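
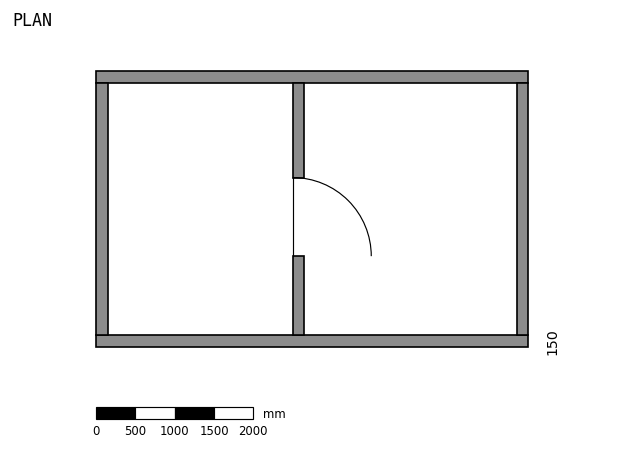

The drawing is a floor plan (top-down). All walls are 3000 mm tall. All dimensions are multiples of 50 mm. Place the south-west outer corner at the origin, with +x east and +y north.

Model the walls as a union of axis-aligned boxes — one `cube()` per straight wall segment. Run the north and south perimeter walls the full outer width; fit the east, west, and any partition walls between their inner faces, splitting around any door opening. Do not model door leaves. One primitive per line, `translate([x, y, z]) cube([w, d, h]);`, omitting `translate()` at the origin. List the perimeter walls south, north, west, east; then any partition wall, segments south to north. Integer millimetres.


cube([5500, 150, 3000]);
translate([0, 3350, 0]) cube([5500, 150, 3000]);
translate([0, 150, 0]) cube([150, 3200, 3000]);
translate([5350, 150, 0]) cube([150, 3200, 3000]);
translate([2500, 150, 0]) cube([150, 1000, 3000]);
translate([2500, 2150, 0]) cube([150, 1200, 3000]);


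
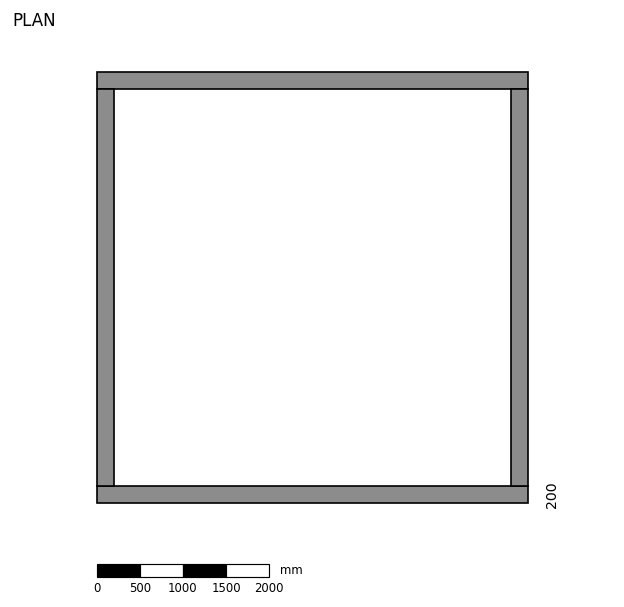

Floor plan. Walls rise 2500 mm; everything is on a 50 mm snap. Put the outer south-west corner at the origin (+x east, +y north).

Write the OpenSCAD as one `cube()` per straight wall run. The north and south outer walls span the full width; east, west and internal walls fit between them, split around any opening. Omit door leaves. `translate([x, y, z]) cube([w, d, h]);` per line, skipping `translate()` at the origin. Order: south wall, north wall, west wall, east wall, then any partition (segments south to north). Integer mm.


cube([5000, 200, 2500]);
translate([0, 4800, 0]) cube([5000, 200, 2500]);
translate([0, 200, 0]) cube([200, 4600, 2500]);
translate([4800, 200, 0]) cube([200, 4600, 2500]);


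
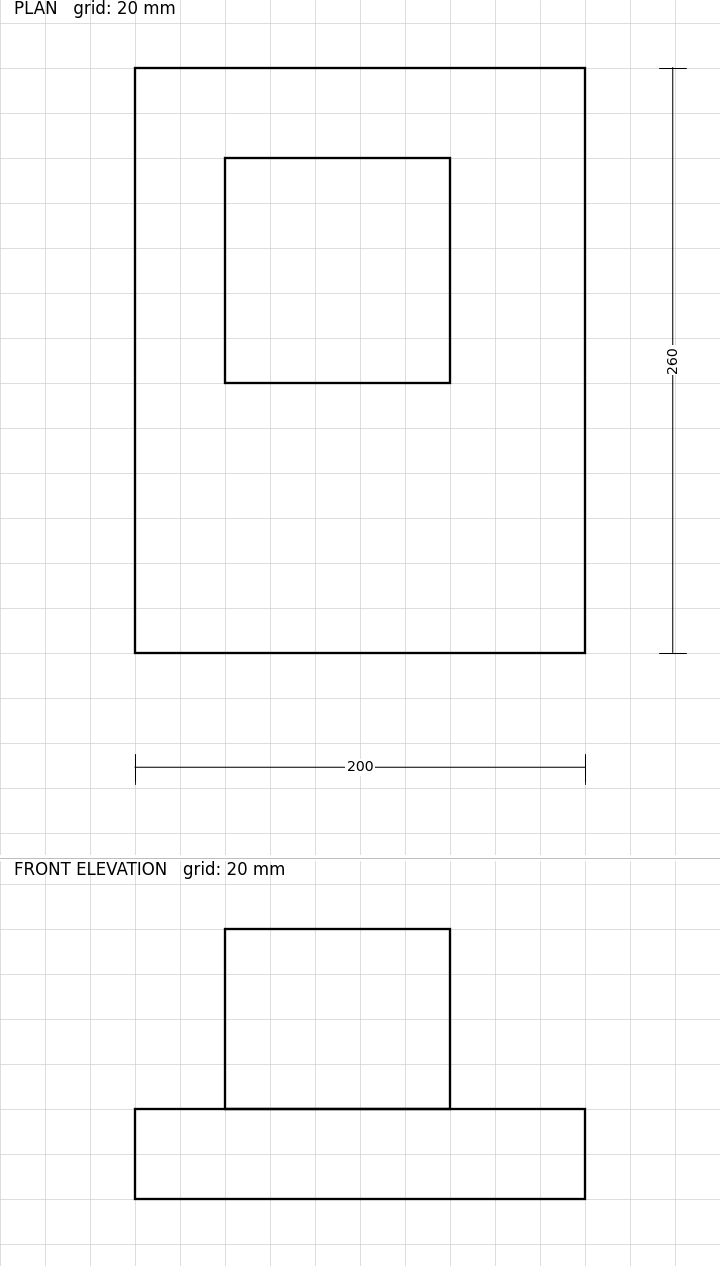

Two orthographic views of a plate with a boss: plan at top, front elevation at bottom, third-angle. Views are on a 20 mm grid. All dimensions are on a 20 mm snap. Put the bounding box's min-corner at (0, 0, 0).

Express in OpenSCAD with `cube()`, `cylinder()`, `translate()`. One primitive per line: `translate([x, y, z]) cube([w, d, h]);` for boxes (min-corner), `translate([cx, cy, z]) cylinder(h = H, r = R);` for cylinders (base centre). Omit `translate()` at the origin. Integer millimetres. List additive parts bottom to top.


cube([200, 260, 40]);
translate([40, 120, 40]) cube([100, 100, 80]);


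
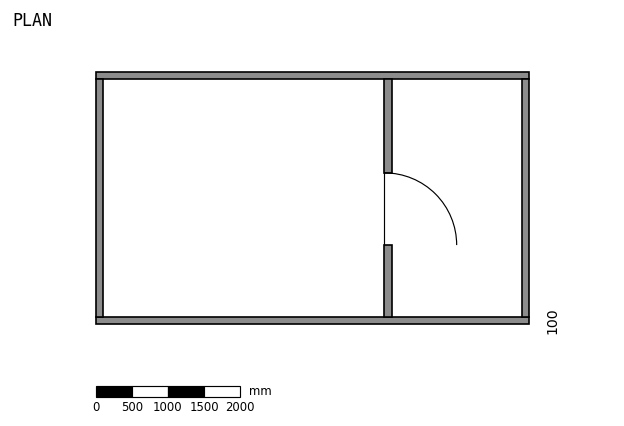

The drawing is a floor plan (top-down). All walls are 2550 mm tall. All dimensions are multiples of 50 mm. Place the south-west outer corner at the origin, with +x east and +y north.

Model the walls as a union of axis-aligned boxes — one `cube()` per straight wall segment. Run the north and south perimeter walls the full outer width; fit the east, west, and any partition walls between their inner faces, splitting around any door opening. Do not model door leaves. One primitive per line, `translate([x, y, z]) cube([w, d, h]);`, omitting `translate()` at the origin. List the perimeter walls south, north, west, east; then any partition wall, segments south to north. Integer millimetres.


cube([6000, 100, 2550]);
translate([0, 3400, 0]) cube([6000, 100, 2550]);
translate([0, 100, 0]) cube([100, 3300, 2550]);
translate([5900, 100, 0]) cube([100, 3300, 2550]);
translate([4000, 100, 0]) cube([100, 1000, 2550]);
translate([4000, 2100, 0]) cube([100, 1300, 2550]);


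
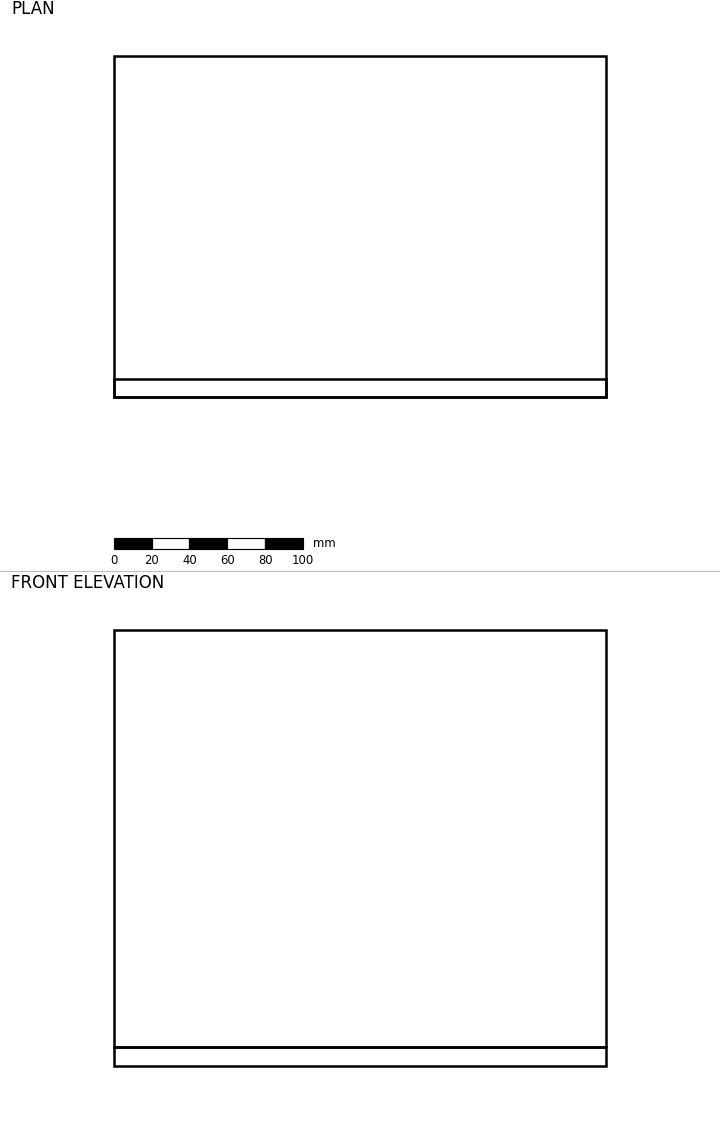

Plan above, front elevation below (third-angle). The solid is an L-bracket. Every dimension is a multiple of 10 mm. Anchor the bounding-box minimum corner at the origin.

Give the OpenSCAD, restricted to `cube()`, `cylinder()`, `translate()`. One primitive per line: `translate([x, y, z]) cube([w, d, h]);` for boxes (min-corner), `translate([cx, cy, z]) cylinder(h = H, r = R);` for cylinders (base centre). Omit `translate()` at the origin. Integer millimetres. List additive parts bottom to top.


cube([260, 180, 10]);
translate([0, 0, 10]) cube([260, 10, 220]);


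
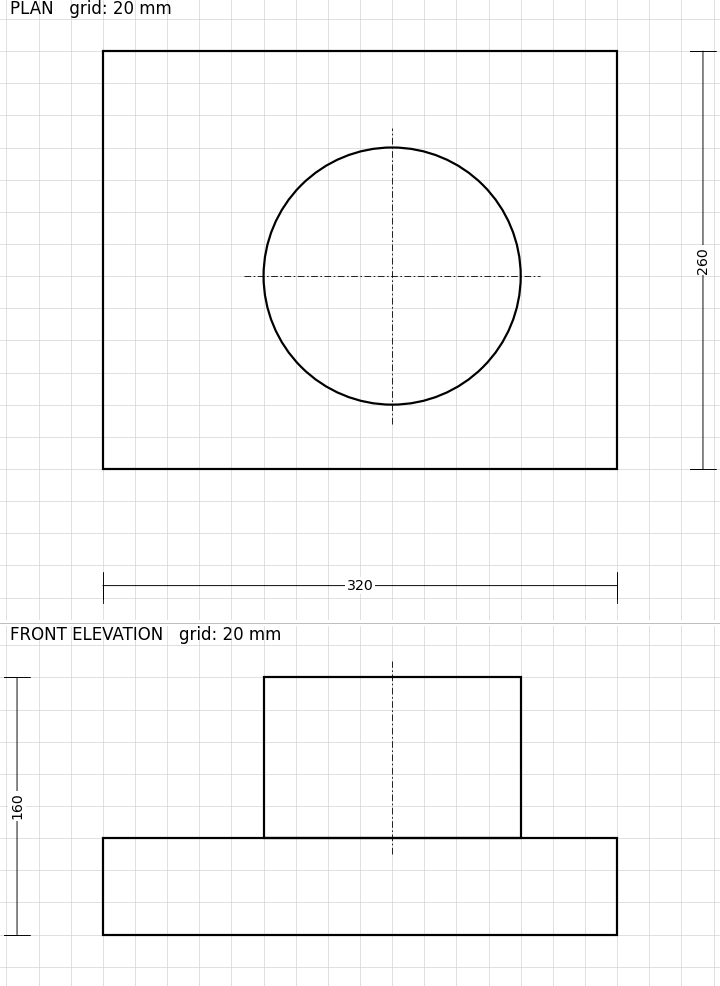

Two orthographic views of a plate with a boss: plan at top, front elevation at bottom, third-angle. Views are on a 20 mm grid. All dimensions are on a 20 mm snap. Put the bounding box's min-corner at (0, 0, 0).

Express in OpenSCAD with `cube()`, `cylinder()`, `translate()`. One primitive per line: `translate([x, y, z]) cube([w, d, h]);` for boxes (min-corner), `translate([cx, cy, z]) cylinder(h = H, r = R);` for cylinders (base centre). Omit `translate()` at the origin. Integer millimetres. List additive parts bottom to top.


cube([320, 260, 60]);
translate([180, 120, 60]) cylinder(h = 100, r = 80);


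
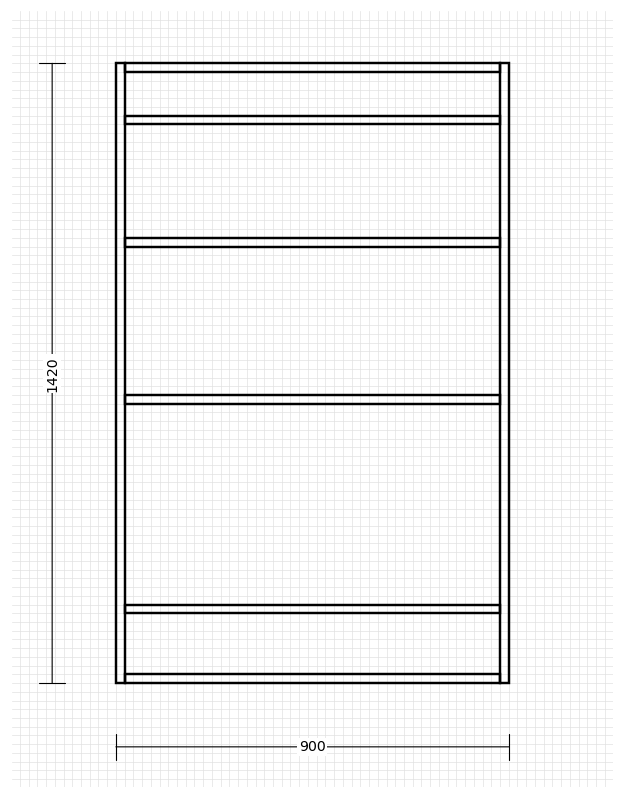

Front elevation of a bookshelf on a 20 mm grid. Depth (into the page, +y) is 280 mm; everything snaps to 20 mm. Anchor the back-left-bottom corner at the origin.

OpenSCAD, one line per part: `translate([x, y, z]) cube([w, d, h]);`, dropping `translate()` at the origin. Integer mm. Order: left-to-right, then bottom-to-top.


cube([20, 280, 1420]);
translate([20, 0, 0]) cube([860, 280, 20]);
translate([20, 0, 160]) cube([860, 280, 20]);
translate([20, 0, 640]) cube([860, 280, 20]);
translate([20, 0, 1000]) cube([860, 280, 20]);
translate([20, 0, 1280]) cube([860, 280, 20]);
translate([20, 0, 1400]) cube([860, 280, 20]);
translate([880, 0, 0]) cube([20, 280, 1420]);


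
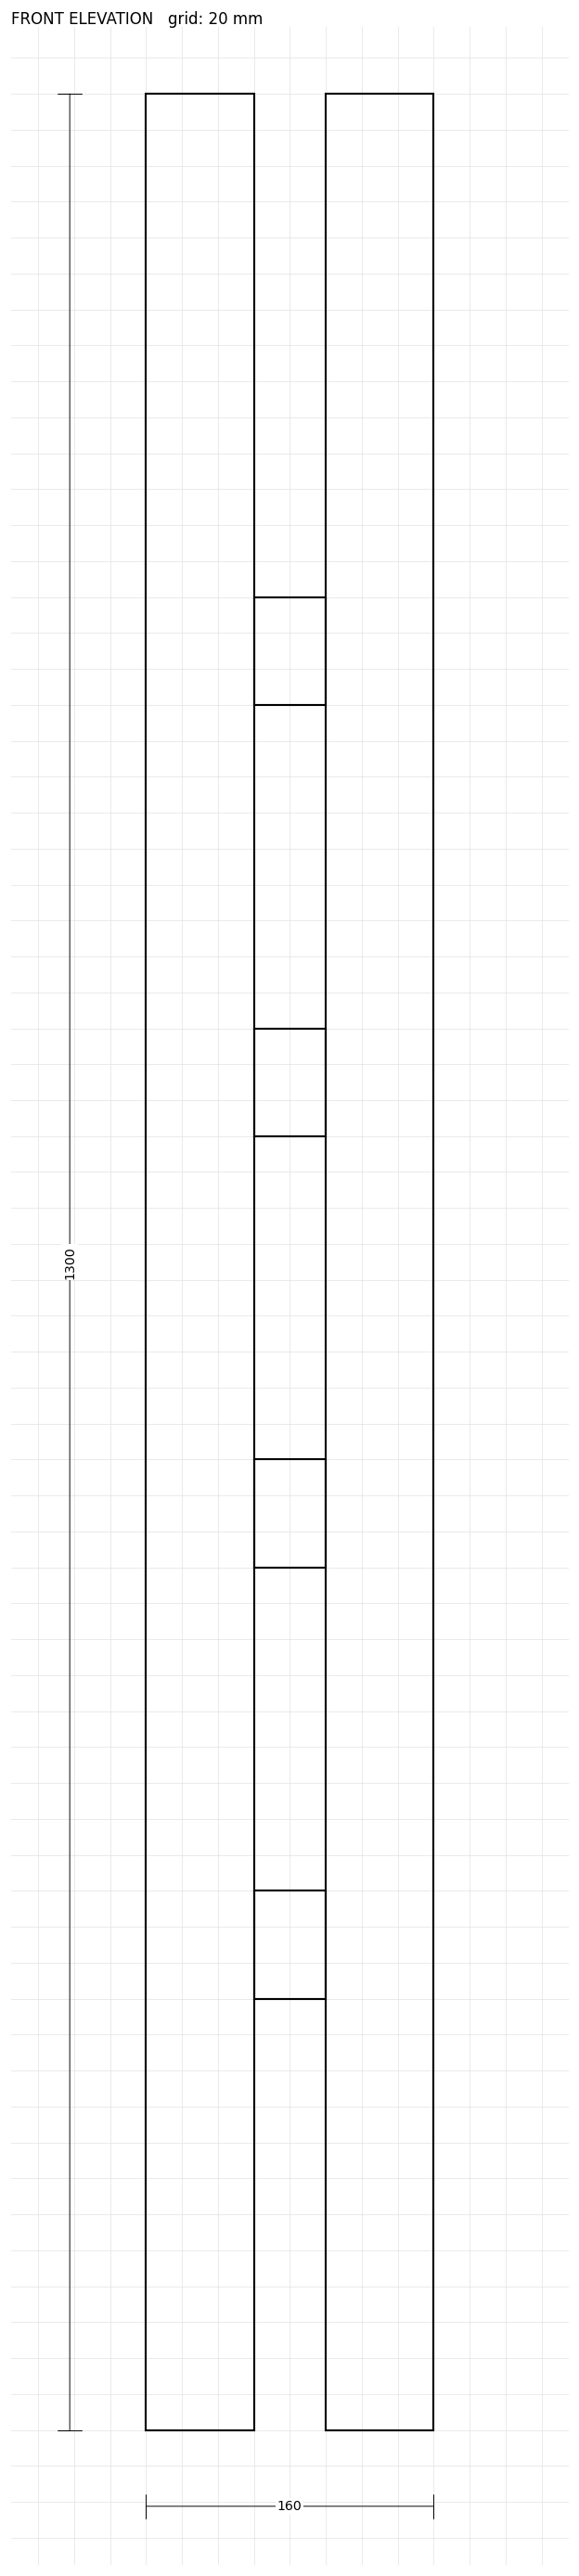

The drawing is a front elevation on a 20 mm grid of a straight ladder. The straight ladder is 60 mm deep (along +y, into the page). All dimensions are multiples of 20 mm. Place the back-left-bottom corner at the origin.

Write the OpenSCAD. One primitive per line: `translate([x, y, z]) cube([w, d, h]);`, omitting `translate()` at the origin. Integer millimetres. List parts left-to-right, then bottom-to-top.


cube([60, 60, 1300]);
translate([60, 0, 240]) cube([40, 60, 60]);
translate([60, 0, 480]) cube([40, 60, 60]);
translate([60, 0, 720]) cube([40, 60, 60]);
translate([60, 0, 960]) cube([40, 60, 60]);
translate([100, 0, 0]) cube([60, 60, 1300]);


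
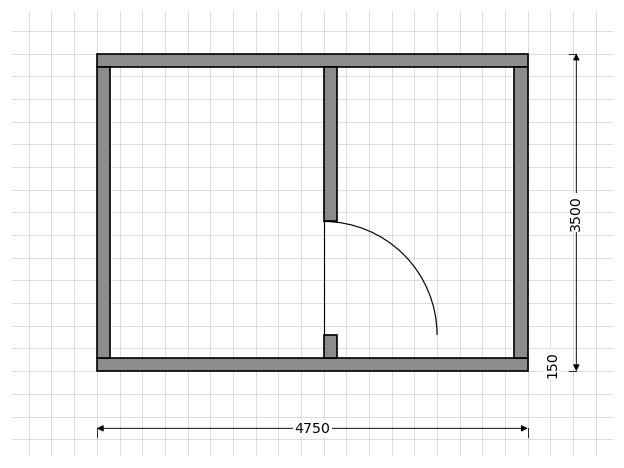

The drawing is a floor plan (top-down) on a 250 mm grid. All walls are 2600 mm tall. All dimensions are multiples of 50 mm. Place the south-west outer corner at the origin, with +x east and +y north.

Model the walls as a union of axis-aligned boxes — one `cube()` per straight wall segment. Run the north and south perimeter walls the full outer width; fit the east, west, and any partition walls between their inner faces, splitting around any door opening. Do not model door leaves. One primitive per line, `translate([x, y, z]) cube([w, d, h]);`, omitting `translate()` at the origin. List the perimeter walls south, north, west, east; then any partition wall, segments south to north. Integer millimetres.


cube([4750, 150, 2600]);
translate([0, 3350, 0]) cube([4750, 150, 2600]);
translate([0, 150, 0]) cube([150, 3200, 2600]);
translate([4600, 150, 0]) cube([150, 3200, 2600]);
translate([2500, 150, 0]) cube([150, 250, 2600]);
translate([2500, 1650, 0]) cube([150, 1700, 2600]);


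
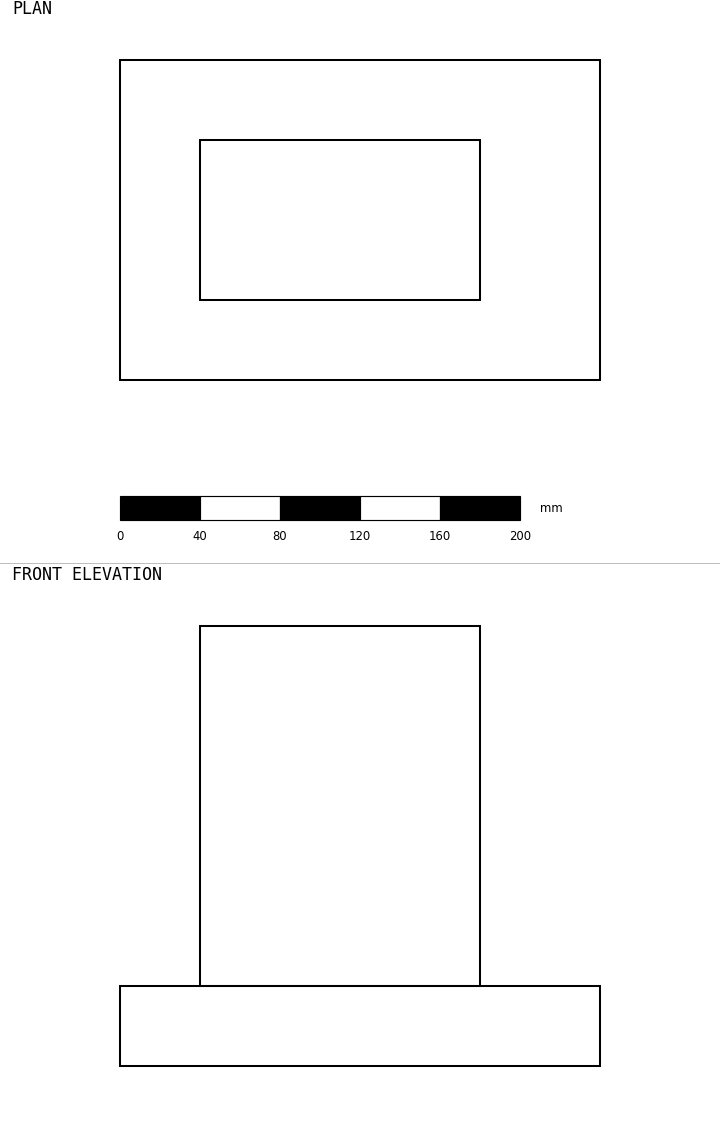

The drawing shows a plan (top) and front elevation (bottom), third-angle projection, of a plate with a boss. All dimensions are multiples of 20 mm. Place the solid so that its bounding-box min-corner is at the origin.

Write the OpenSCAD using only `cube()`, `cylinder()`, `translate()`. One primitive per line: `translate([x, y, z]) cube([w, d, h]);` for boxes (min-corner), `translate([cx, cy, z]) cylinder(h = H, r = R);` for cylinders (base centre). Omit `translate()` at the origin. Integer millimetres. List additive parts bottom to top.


cube([240, 160, 40]);
translate([40, 40, 40]) cube([140, 80, 180]);


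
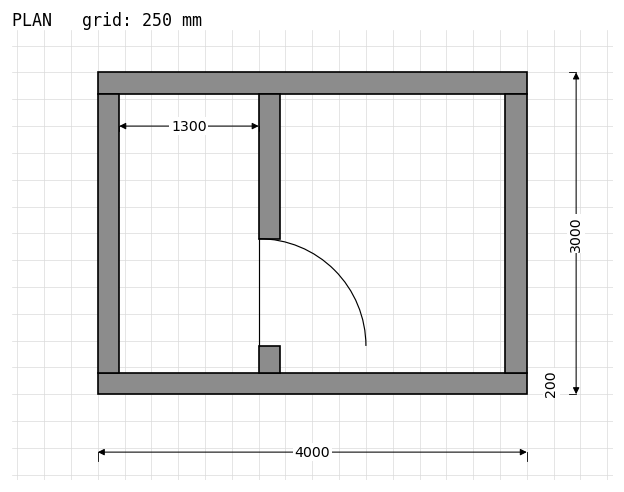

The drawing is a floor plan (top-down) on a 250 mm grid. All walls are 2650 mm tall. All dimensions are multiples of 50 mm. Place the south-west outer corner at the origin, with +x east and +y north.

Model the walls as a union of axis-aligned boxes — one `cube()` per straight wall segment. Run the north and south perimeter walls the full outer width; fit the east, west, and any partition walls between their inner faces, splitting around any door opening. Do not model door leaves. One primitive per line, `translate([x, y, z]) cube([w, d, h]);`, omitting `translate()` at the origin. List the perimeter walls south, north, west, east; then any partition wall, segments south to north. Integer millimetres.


cube([4000, 200, 2650]);
translate([0, 2800, 0]) cube([4000, 200, 2650]);
translate([0, 200, 0]) cube([200, 2600, 2650]);
translate([3800, 200, 0]) cube([200, 2600, 2650]);
translate([1500, 200, 0]) cube([200, 250, 2650]);
translate([1500, 1450, 0]) cube([200, 1350, 2650]);


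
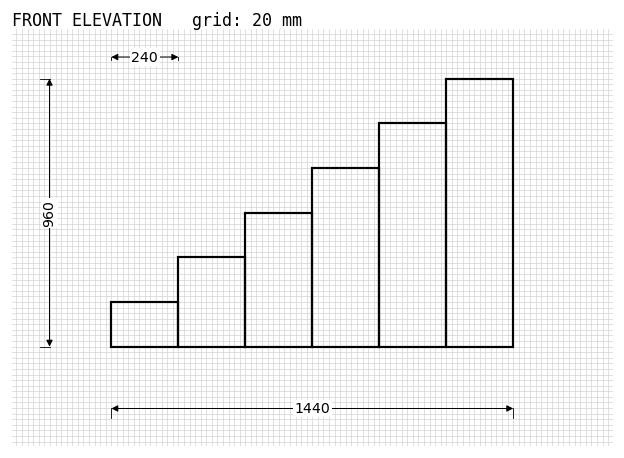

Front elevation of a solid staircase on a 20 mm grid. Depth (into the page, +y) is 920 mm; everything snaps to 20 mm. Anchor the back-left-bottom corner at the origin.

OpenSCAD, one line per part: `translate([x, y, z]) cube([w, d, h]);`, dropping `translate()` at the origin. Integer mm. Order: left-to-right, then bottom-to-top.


cube([240, 920, 160]);
translate([240, 0, 0]) cube([240, 920, 320]);
translate([480, 0, 0]) cube([240, 920, 480]);
translate([720, 0, 0]) cube([240, 920, 640]);
translate([960, 0, 0]) cube([240, 920, 800]);
translate([1200, 0, 0]) cube([240, 920, 960]);


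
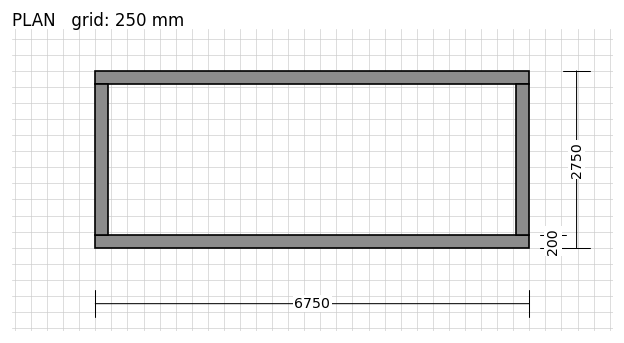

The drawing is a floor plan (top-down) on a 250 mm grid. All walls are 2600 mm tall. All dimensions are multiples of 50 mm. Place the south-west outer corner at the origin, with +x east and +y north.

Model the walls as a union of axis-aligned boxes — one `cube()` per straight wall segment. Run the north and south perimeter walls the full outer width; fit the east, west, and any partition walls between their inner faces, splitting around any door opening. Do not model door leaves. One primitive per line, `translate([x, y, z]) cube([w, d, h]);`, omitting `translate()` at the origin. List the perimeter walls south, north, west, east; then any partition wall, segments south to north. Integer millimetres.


cube([6750, 200, 2600]);
translate([0, 2550, 0]) cube([6750, 200, 2600]);
translate([0, 200, 0]) cube([200, 2350, 2600]);
translate([6550, 200, 0]) cube([200, 2350, 2600]);


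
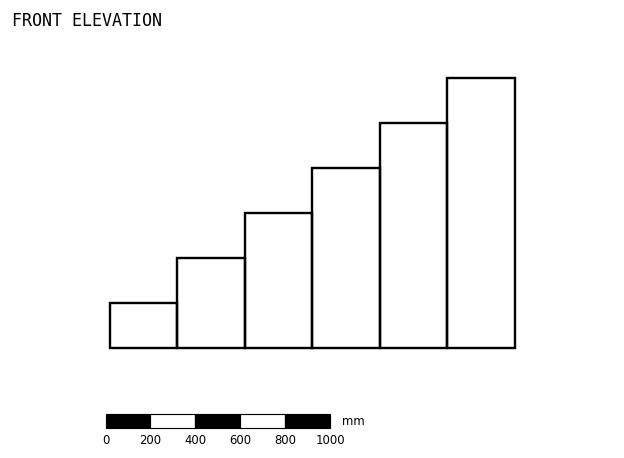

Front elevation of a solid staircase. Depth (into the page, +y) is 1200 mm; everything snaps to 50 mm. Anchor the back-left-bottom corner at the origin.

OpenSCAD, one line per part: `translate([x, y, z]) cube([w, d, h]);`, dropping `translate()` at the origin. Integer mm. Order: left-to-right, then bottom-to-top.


cube([300, 1200, 200]);
translate([300, 0, 0]) cube([300, 1200, 400]);
translate([600, 0, 0]) cube([300, 1200, 600]);
translate([900, 0, 0]) cube([300, 1200, 800]);
translate([1200, 0, 0]) cube([300, 1200, 1000]);
translate([1500, 0, 0]) cube([300, 1200, 1200]);


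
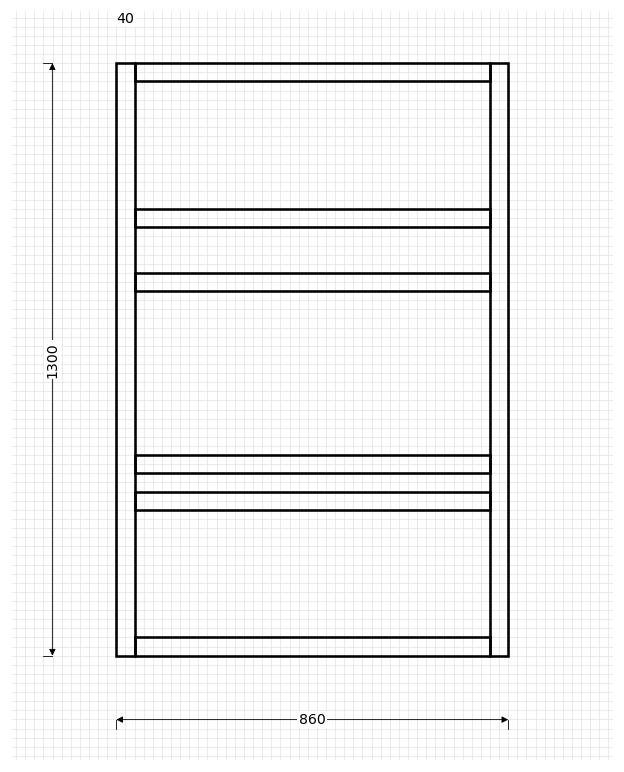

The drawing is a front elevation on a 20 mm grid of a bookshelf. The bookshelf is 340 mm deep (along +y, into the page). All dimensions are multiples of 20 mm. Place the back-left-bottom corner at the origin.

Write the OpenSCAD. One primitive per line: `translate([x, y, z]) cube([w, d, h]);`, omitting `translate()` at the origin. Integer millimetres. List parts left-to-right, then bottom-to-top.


cube([40, 340, 1300]);
translate([40, 0, 0]) cube([780, 340, 40]);
translate([40, 0, 320]) cube([780, 340, 40]);
translate([40, 0, 400]) cube([780, 340, 40]);
translate([40, 0, 800]) cube([780, 340, 40]);
translate([40, 0, 940]) cube([780, 340, 40]);
translate([40, 0, 1260]) cube([780, 340, 40]);
translate([820, 0, 0]) cube([40, 340, 1300]);


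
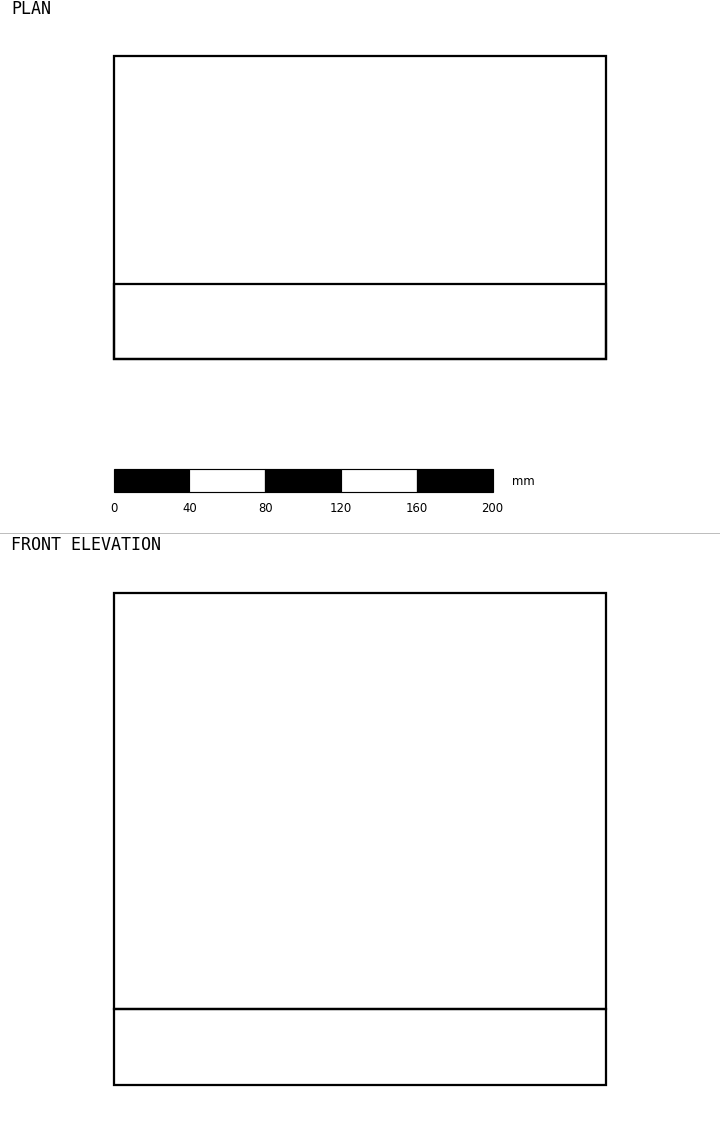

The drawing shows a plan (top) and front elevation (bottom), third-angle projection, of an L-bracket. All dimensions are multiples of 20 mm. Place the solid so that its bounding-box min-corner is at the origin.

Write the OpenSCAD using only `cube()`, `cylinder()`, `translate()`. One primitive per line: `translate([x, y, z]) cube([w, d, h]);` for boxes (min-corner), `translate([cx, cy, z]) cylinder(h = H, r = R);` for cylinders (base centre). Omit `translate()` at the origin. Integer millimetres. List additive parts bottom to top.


cube([260, 160, 40]);
translate([0, 0, 40]) cube([260, 40, 220]);


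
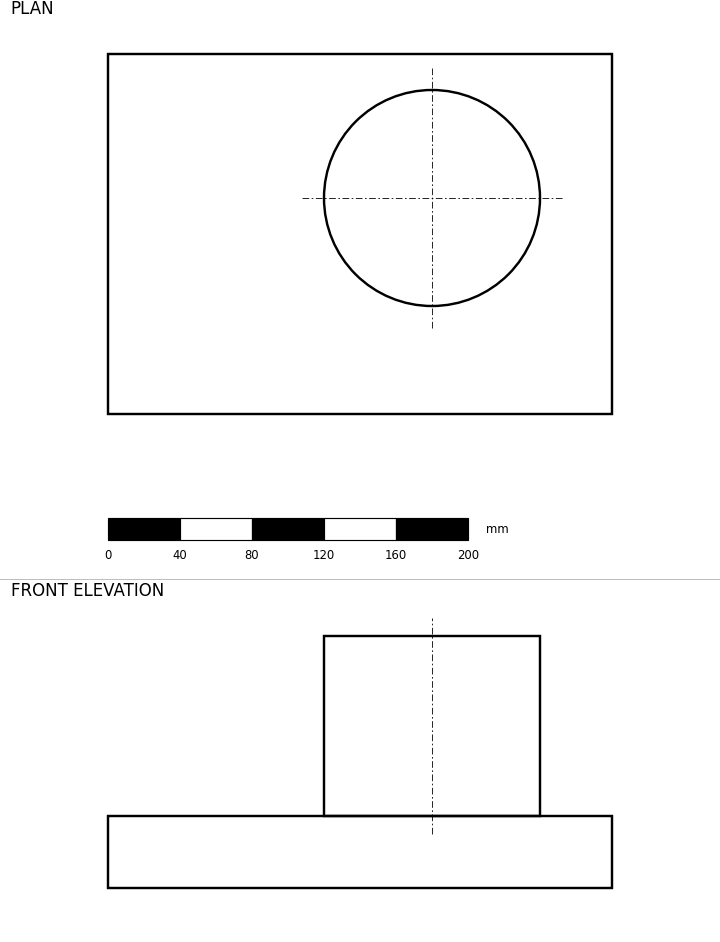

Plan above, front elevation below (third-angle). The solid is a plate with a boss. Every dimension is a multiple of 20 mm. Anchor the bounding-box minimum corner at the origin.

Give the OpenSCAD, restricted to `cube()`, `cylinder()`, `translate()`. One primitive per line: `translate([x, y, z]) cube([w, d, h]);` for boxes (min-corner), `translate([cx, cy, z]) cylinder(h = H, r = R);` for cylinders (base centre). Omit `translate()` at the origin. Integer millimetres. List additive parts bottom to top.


cube([280, 200, 40]);
translate([180, 120, 40]) cylinder(h = 100, r = 60);


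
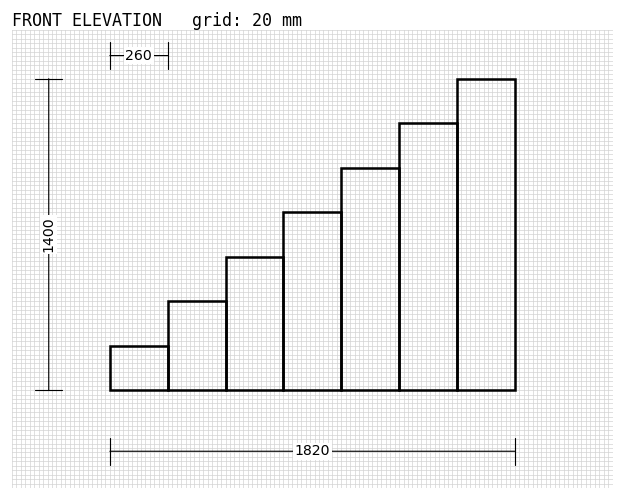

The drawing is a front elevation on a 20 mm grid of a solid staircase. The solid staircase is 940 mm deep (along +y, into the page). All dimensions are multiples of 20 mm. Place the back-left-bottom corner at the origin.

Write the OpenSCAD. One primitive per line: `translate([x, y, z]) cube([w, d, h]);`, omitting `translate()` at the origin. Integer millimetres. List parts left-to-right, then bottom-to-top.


cube([260, 940, 200]);
translate([260, 0, 0]) cube([260, 940, 400]);
translate([520, 0, 0]) cube([260, 940, 600]);
translate([780, 0, 0]) cube([260, 940, 800]);
translate([1040, 0, 0]) cube([260, 940, 1000]);
translate([1300, 0, 0]) cube([260, 940, 1200]);
translate([1560, 0, 0]) cube([260, 940, 1400]);


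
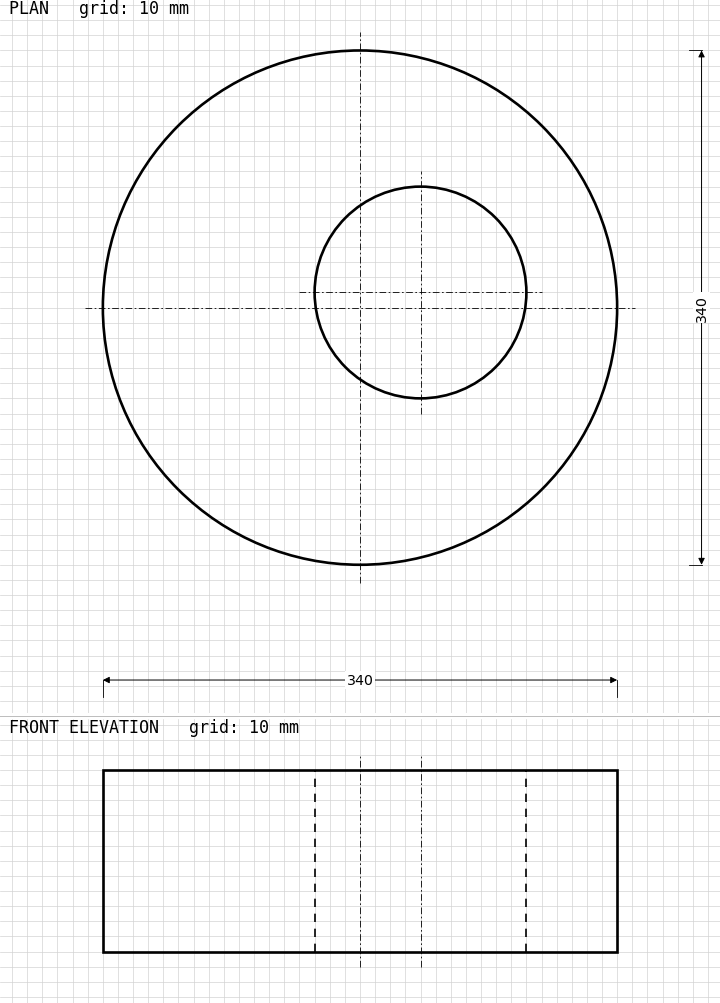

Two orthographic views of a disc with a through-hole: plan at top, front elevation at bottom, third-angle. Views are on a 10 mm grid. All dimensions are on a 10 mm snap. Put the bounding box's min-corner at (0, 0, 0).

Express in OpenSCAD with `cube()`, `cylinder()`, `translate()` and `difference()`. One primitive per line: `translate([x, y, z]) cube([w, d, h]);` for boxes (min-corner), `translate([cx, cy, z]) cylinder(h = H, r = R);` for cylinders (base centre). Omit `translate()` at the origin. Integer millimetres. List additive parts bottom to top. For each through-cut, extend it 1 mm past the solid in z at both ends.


difference() {
  translate([170, 170, 0]) cylinder(h = 120, r = 170);
  translate([210, 180, -1]) cylinder(h = 122, r = 70);
}


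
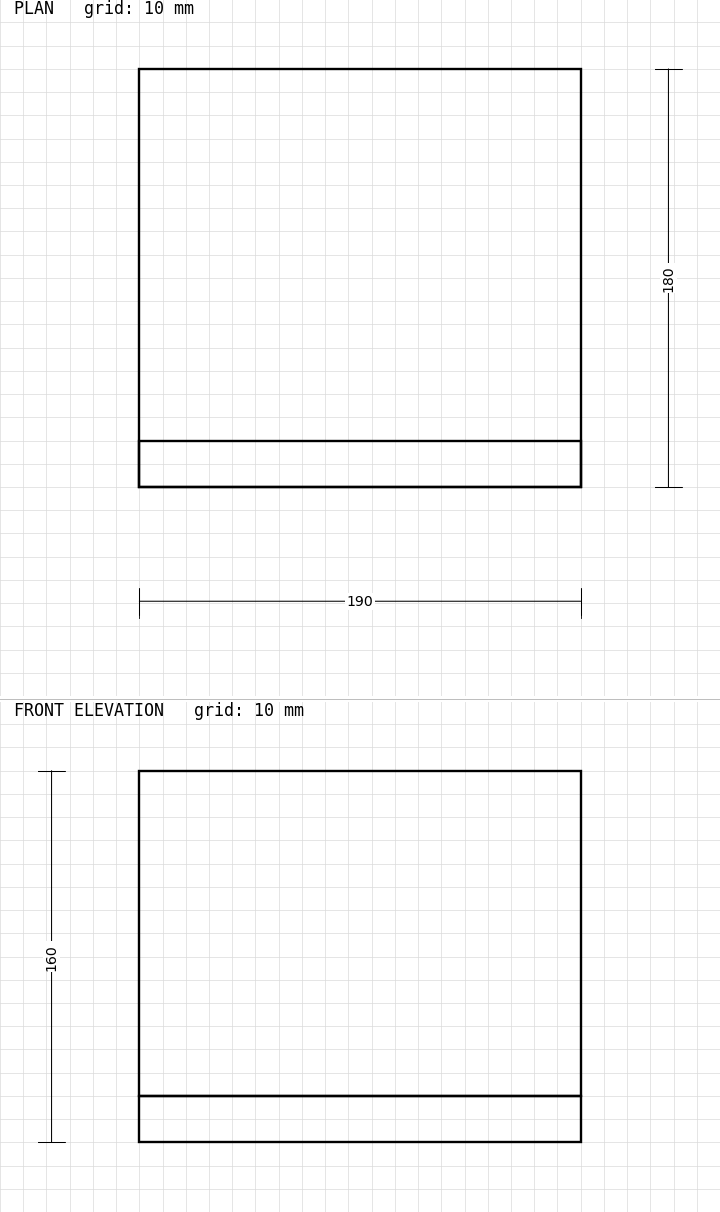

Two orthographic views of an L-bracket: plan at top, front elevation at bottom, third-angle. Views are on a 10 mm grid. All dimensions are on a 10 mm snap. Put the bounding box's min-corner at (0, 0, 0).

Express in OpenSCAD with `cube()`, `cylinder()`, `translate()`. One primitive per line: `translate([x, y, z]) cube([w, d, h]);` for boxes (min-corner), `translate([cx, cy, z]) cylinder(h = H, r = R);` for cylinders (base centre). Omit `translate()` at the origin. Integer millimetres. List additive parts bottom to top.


cube([190, 180, 20]);
translate([0, 0, 20]) cube([190, 20, 140]);


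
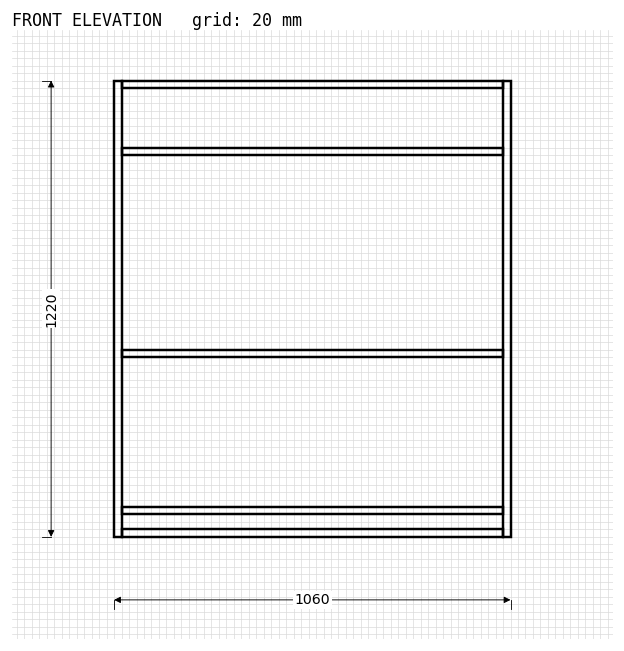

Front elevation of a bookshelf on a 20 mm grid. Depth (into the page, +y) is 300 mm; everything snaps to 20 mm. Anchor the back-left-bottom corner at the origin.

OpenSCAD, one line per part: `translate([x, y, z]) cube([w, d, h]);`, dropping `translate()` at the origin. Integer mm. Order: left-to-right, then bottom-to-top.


cube([20, 300, 1220]);
translate([20, 0, 0]) cube([1020, 300, 20]);
translate([20, 0, 60]) cube([1020, 300, 20]);
translate([20, 0, 480]) cube([1020, 300, 20]);
translate([20, 0, 1020]) cube([1020, 300, 20]);
translate([20, 0, 1200]) cube([1020, 300, 20]);
translate([1040, 0, 0]) cube([20, 300, 1220]);


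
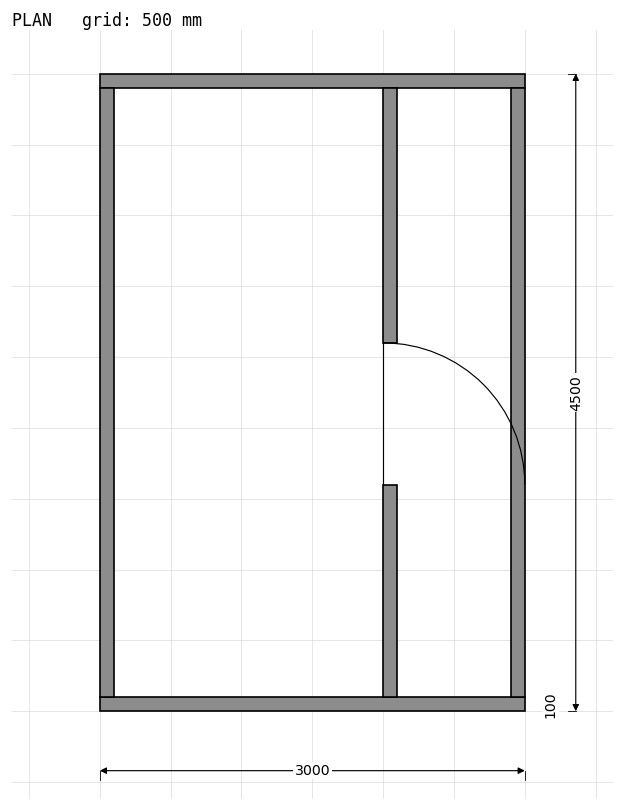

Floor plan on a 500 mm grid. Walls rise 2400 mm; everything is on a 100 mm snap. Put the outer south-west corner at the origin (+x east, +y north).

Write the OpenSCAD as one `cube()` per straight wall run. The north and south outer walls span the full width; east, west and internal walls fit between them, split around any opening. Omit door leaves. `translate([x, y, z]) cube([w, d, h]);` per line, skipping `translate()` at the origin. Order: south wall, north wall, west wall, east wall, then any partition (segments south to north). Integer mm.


cube([3000, 100, 2400]);
translate([0, 4400, 0]) cube([3000, 100, 2400]);
translate([0, 100, 0]) cube([100, 4300, 2400]);
translate([2900, 100, 0]) cube([100, 4300, 2400]);
translate([2000, 100, 0]) cube([100, 1500, 2400]);
translate([2000, 2600, 0]) cube([100, 1800, 2400]);


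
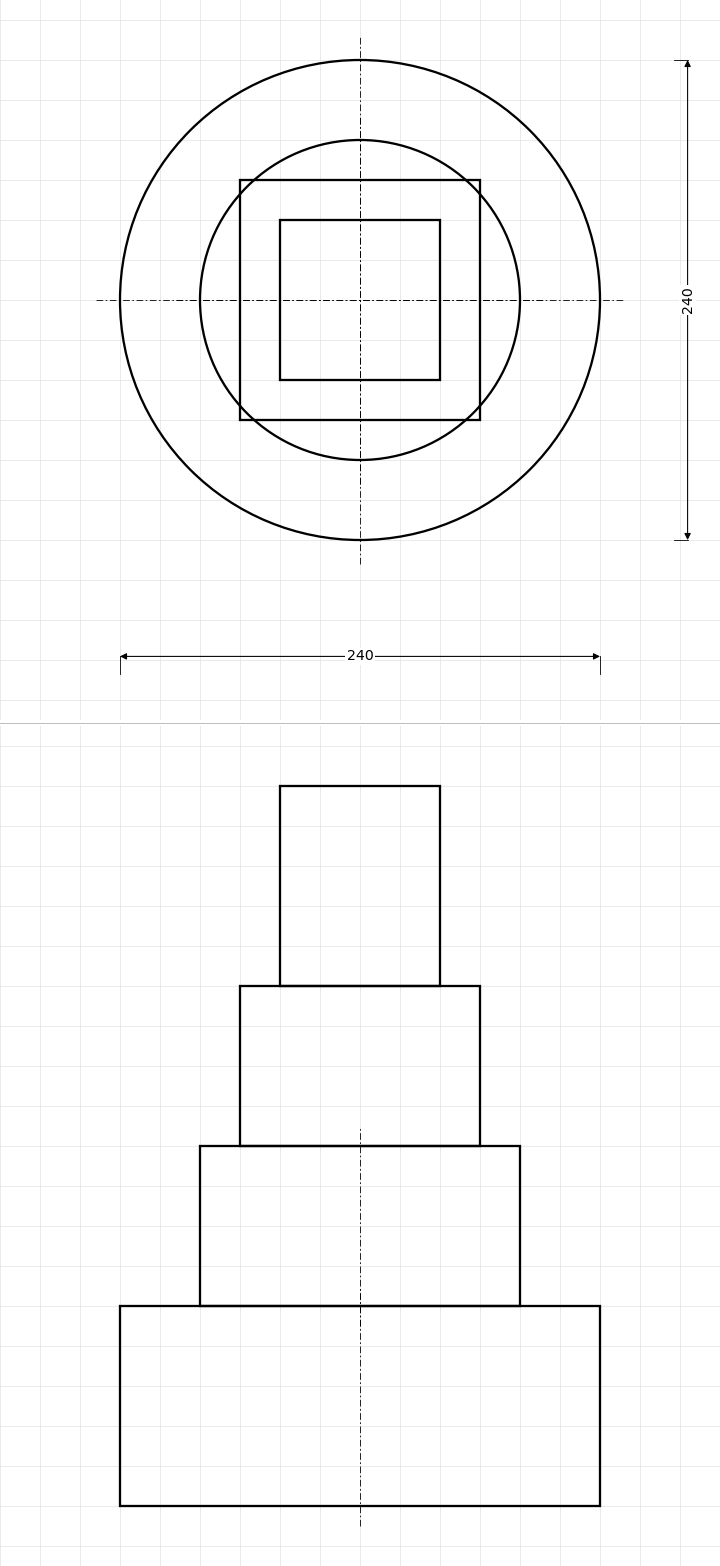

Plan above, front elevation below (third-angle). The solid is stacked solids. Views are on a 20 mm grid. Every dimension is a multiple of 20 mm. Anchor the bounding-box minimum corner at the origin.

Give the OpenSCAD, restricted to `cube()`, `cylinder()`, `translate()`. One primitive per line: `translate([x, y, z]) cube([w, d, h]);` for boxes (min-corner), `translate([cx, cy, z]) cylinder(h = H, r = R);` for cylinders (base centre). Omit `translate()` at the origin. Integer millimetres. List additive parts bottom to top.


translate([120, 120, 0]) cylinder(h = 100, r = 120);
translate([120, 120, 100]) cylinder(h = 80, r = 80);
translate([60, 60, 180]) cube([120, 120, 80]);
translate([80, 80, 260]) cube([80, 80, 100]);


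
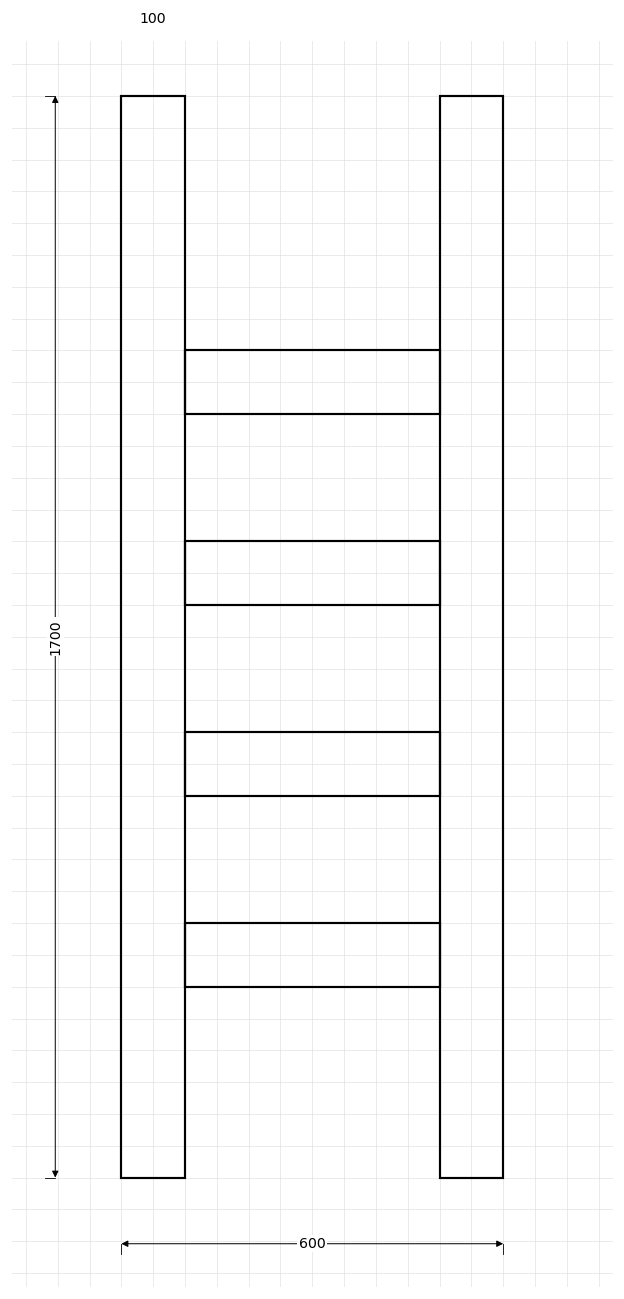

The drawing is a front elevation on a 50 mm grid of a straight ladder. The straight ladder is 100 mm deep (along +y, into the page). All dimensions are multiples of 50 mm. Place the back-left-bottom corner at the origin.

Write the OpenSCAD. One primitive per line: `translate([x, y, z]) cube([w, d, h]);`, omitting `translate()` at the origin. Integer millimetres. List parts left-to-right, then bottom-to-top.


cube([100, 100, 1700]);
translate([100, 0, 300]) cube([400, 100, 100]);
translate([100, 0, 600]) cube([400, 100, 100]);
translate([100, 0, 900]) cube([400, 100, 100]);
translate([100, 0, 1200]) cube([400, 100, 100]);
translate([500, 0, 0]) cube([100, 100, 1700]);


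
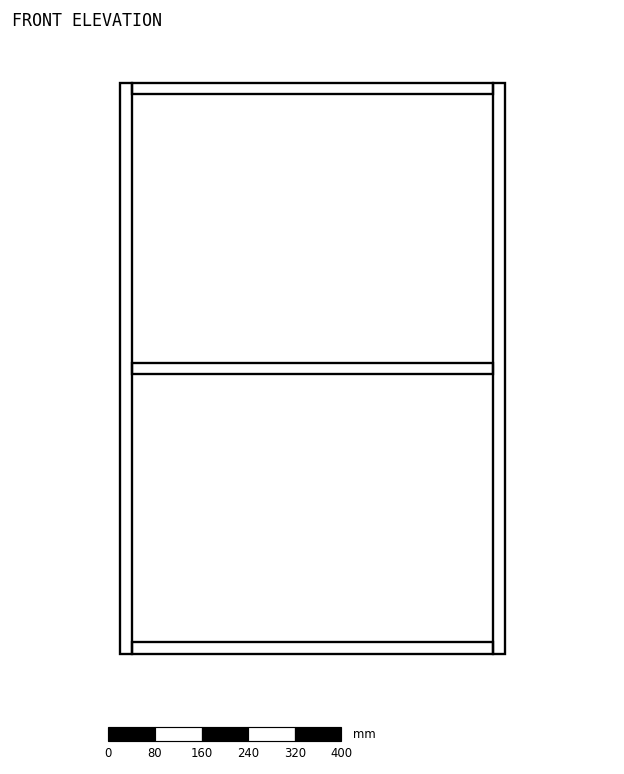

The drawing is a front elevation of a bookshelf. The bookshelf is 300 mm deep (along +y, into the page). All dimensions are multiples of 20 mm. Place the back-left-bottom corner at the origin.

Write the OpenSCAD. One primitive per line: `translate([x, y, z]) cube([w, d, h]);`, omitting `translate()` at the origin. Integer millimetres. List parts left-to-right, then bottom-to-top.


cube([20, 300, 980]);
translate([20, 0, 0]) cube([620, 300, 20]);
translate([20, 0, 480]) cube([620, 300, 20]);
translate([20, 0, 960]) cube([620, 300, 20]);
translate([640, 0, 0]) cube([20, 300, 980]);


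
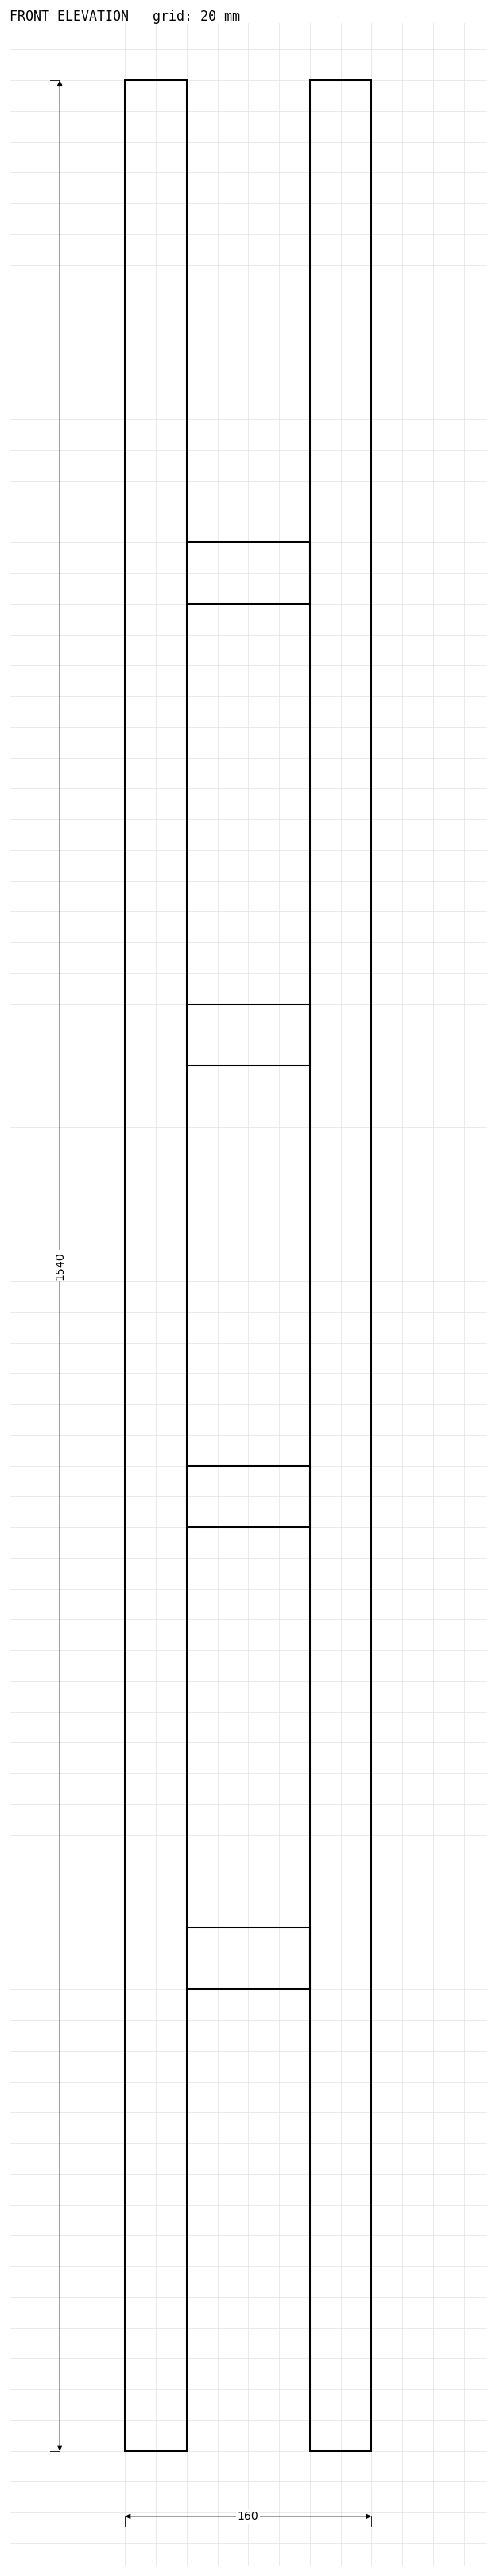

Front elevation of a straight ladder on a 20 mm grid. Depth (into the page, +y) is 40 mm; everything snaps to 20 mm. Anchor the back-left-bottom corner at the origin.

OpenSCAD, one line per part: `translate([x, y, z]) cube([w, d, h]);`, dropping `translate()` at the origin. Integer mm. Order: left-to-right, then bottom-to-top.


cube([40, 40, 1540]);
translate([40, 0, 300]) cube([80, 40, 40]);
translate([40, 0, 600]) cube([80, 40, 40]);
translate([40, 0, 900]) cube([80, 40, 40]);
translate([40, 0, 1200]) cube([80, 40, 40]);
translate([120, 0, 0]) cube([40, 40, 1540]);


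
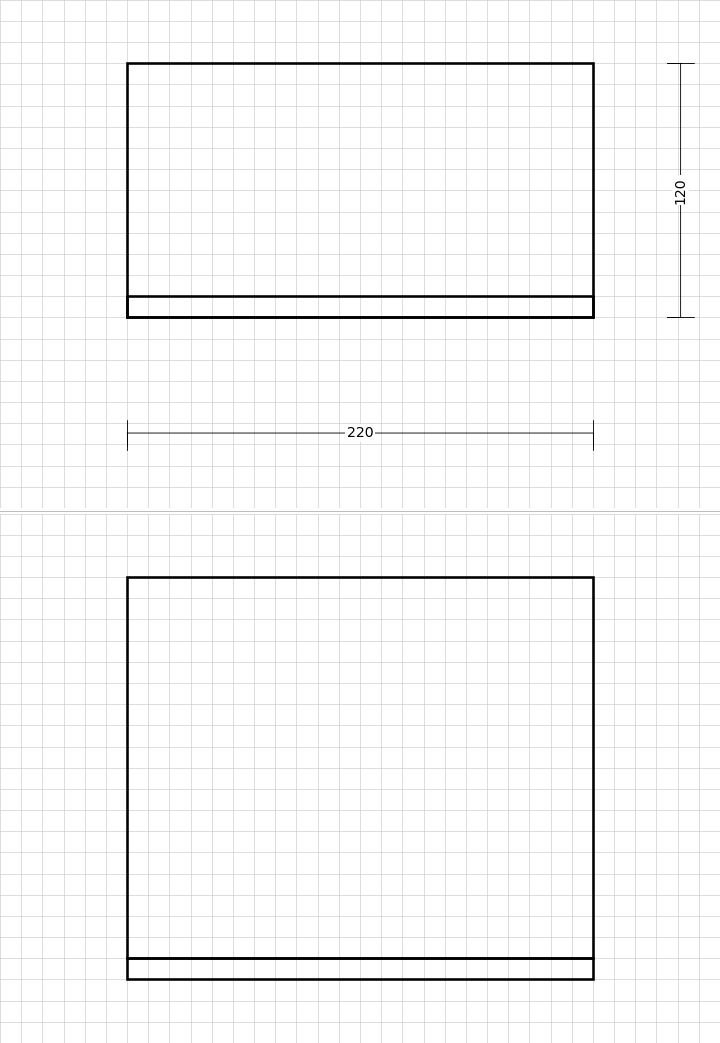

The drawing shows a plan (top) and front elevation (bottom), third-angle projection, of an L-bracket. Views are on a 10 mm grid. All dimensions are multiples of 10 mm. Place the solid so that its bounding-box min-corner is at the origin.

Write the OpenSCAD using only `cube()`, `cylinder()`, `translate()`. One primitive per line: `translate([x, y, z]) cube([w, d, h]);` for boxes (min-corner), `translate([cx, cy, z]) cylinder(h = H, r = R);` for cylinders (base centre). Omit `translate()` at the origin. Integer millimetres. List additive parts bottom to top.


cube([220, 120, 10]);
translate([0, 0, 10]) cube([220, 10, 180]);


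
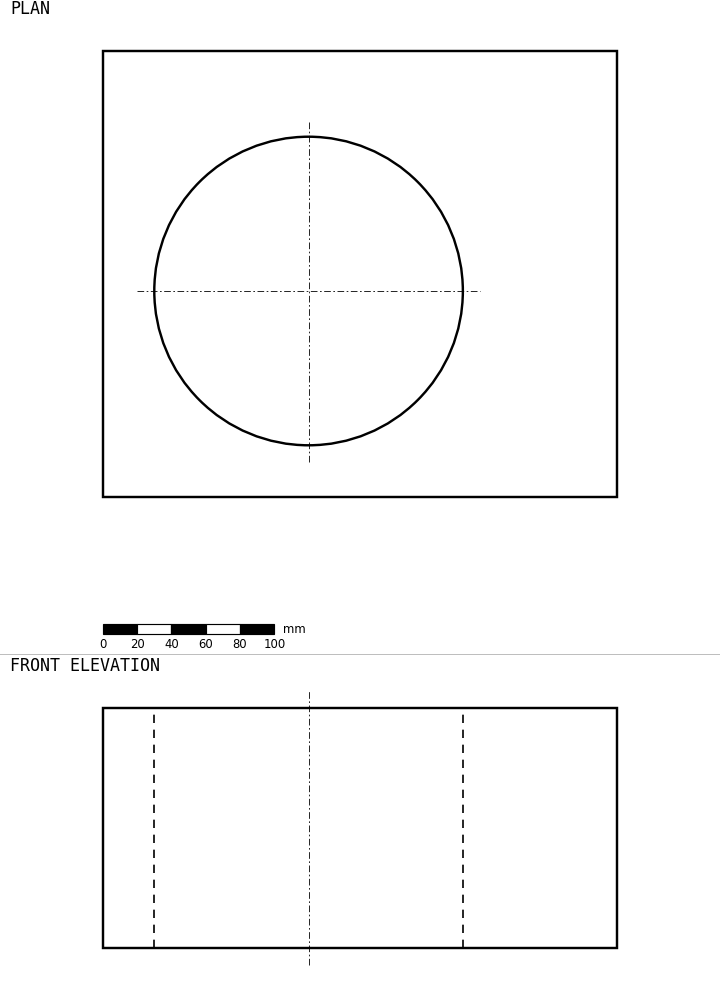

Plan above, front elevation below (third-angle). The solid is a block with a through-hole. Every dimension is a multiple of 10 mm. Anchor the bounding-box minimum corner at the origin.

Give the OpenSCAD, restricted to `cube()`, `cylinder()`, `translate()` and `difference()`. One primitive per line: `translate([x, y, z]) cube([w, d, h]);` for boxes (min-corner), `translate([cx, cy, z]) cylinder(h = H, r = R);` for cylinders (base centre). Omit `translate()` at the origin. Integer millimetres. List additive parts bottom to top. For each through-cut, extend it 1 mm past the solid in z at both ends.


difference() {
  cube([300, 260, 140]);
  translate([120, 120, -1]) cylinder(h = 142, r = 90);
}


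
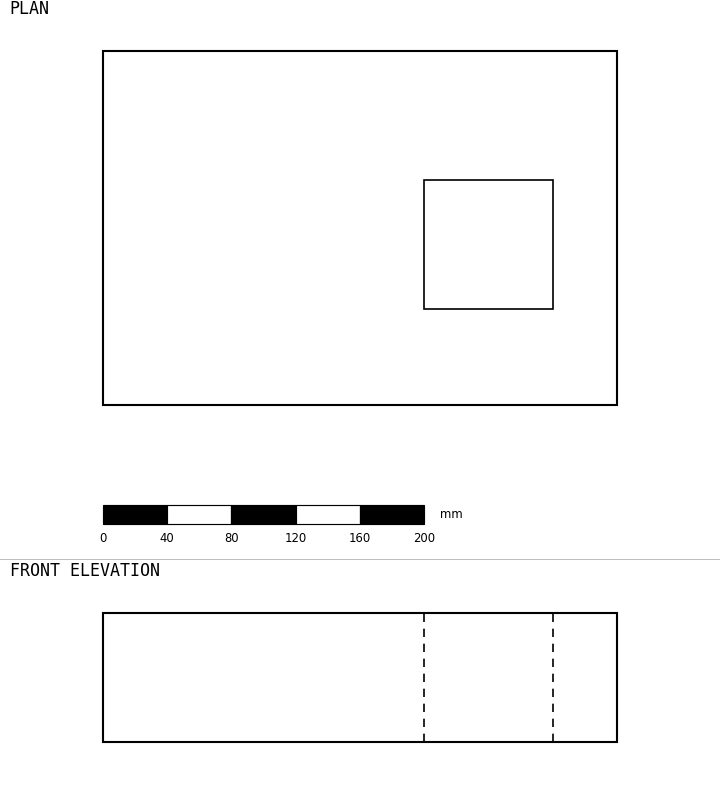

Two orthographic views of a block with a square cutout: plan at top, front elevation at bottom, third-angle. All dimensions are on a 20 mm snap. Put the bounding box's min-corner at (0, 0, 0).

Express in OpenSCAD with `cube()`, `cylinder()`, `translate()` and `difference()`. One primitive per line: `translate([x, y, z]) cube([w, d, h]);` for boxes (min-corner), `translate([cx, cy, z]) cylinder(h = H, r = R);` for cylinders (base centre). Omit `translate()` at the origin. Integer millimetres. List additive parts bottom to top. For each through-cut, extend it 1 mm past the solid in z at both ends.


difference() {
  cube([320, 220, 80]);
  translate([200, 60, -1]) cube([80, 80, 82]);
}


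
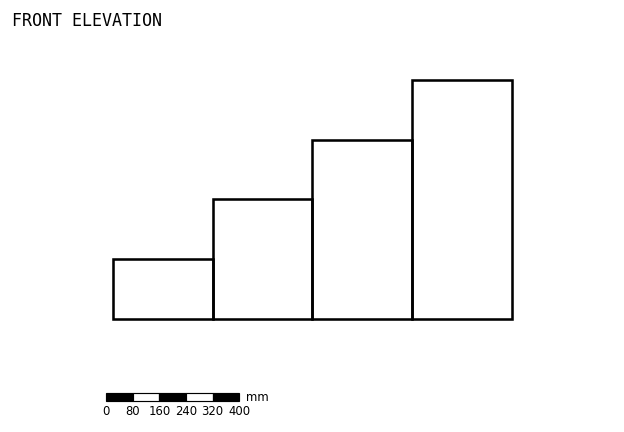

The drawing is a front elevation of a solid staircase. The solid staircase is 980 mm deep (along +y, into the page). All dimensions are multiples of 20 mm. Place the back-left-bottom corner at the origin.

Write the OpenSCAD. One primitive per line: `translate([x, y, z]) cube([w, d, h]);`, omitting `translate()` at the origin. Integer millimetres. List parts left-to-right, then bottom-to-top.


cube([300, 980, 180]);
translate([300, 0, 0]) cube([300, 980, 360]);
translate([600, 0, 0]) cube([300, 980, 540]);
translate([900, 0, 0]) cube([300, 980, 720]);


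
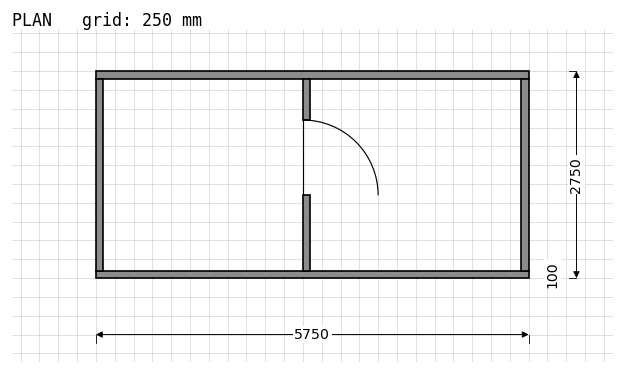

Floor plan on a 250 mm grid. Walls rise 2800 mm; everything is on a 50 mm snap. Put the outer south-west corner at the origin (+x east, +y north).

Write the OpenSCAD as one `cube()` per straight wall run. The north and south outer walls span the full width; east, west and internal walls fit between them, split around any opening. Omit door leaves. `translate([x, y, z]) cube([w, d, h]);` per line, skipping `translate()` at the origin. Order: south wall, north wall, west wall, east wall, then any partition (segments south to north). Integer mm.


cube([5750, 100, 2800]);
translate([0, 2650, 0]) cube([5750, 100, 2800]);
translate([0, 100, 0]) cube([100, 2550, 2800]);
translate([5650, 100, 0]) cube([100, 2550, 2800]);
translate([2750, 100, 0]) cube([100, 1000, 2800]);
translate([2750, 2100, 0]) cube([100, 550, 2800]);


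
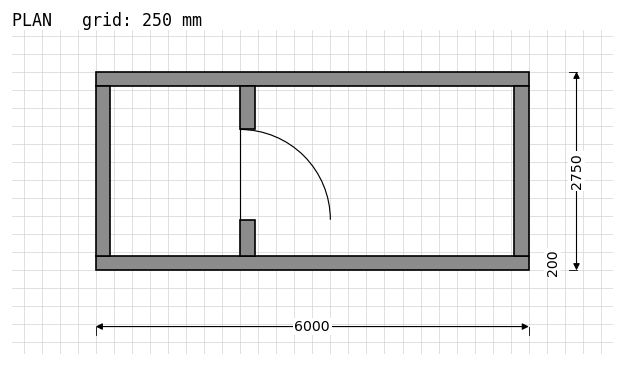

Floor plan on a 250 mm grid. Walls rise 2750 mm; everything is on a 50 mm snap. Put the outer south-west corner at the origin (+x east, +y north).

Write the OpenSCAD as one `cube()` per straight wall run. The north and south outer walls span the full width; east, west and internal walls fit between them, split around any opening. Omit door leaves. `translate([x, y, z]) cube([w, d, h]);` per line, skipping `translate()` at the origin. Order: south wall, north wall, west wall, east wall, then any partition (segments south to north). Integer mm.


cube([6000, 200, 2750]);
translate([0, 2550, 0]) cube([6000, 200, 2750]);
translate([0, 200, 0]) cube([200, 2350, 2750]);
translate([5800, 200, 0]) cube([200, 2350, 2750]);
translate([2000, 200, 0]) cube([200, 500, 2750]);
translate([2000, 1950, 0]) cube([200, 600, 2750]);


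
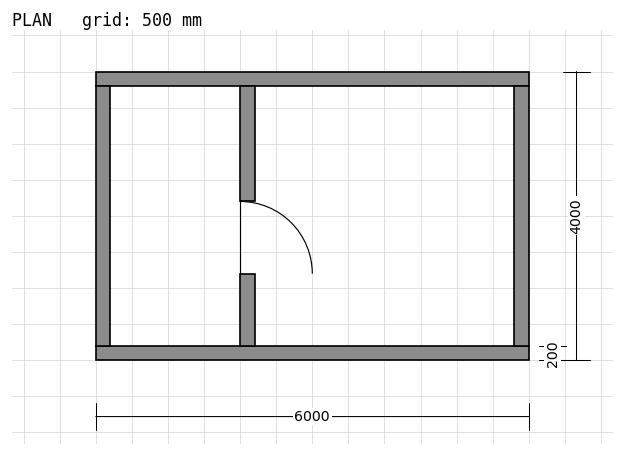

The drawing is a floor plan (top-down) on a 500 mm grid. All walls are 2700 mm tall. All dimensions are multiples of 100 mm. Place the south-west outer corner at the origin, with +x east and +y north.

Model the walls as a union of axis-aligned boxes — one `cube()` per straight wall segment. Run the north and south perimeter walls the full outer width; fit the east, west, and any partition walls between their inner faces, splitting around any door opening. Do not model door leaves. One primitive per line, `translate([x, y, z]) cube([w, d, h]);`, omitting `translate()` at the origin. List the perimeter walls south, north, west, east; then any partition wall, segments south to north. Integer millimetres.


cube([6000, 200, 2700]);
translate([0, 3800, 0]) cube([6000, 200, 2700]);
translate([0, 200, 0]) cube([200, 3600, 2700]);
translate([5800, 200, 0]) cube([200, 3600, 2700]);
translate([2000, 200, 0]) cube([200, 1000, 2700]);
translate([2000, 2200, 0]) cube([200, 1600, 2700]);


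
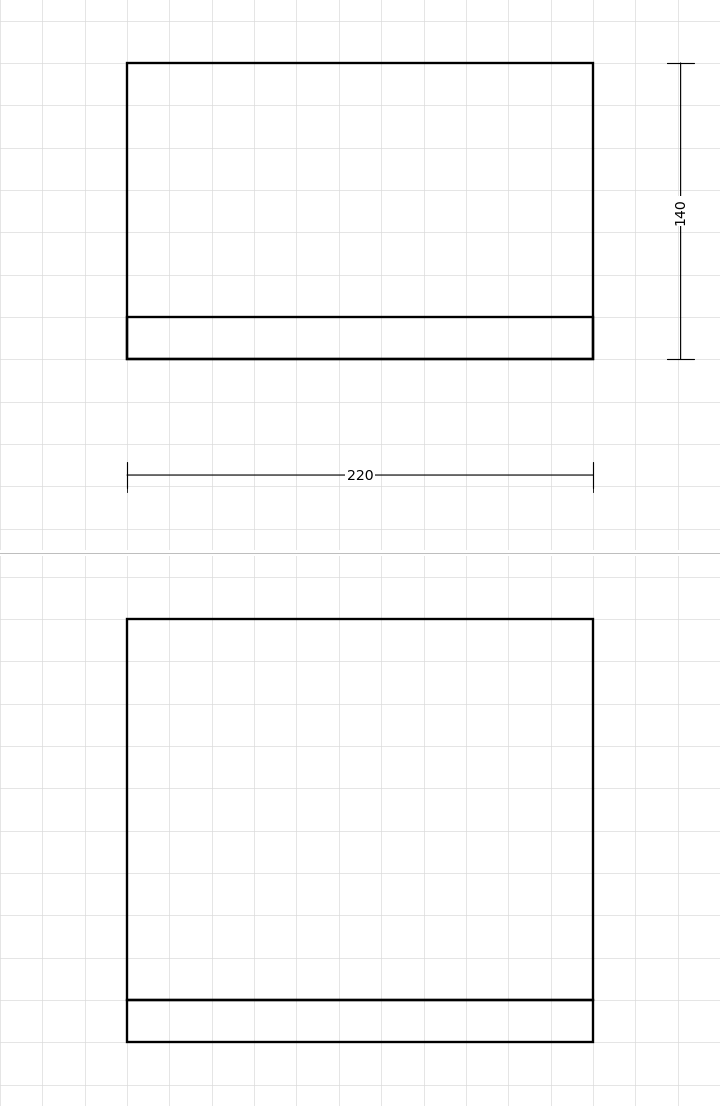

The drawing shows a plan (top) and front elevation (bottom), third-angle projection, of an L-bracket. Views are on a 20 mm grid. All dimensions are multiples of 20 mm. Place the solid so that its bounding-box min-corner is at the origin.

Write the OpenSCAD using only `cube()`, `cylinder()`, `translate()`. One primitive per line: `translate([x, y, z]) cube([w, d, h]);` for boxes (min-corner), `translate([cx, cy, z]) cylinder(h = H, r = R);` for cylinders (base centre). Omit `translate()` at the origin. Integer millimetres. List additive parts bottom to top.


cube([220, 140, 20]);
translate([0, 0, 20]) cube([220, 20, 180]);


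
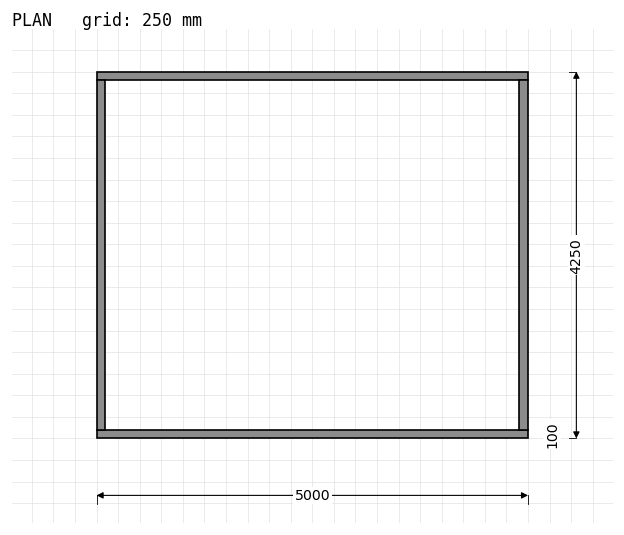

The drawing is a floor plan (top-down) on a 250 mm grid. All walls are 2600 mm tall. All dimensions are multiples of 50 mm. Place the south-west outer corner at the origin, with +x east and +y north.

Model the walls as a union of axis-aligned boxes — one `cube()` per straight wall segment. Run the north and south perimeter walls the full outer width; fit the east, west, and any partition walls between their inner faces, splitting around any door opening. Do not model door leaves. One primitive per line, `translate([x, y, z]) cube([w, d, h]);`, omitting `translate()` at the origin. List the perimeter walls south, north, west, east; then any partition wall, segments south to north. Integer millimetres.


cube([5000, 100, 2600]);
translate([0, 4150, 0]) cube([5000, 100, 2600]);
translate([0, 100, 0]) cube([100, 4050, 2600]);
translate([4900, 100, 0]) cube([100, 4050, 2600]);


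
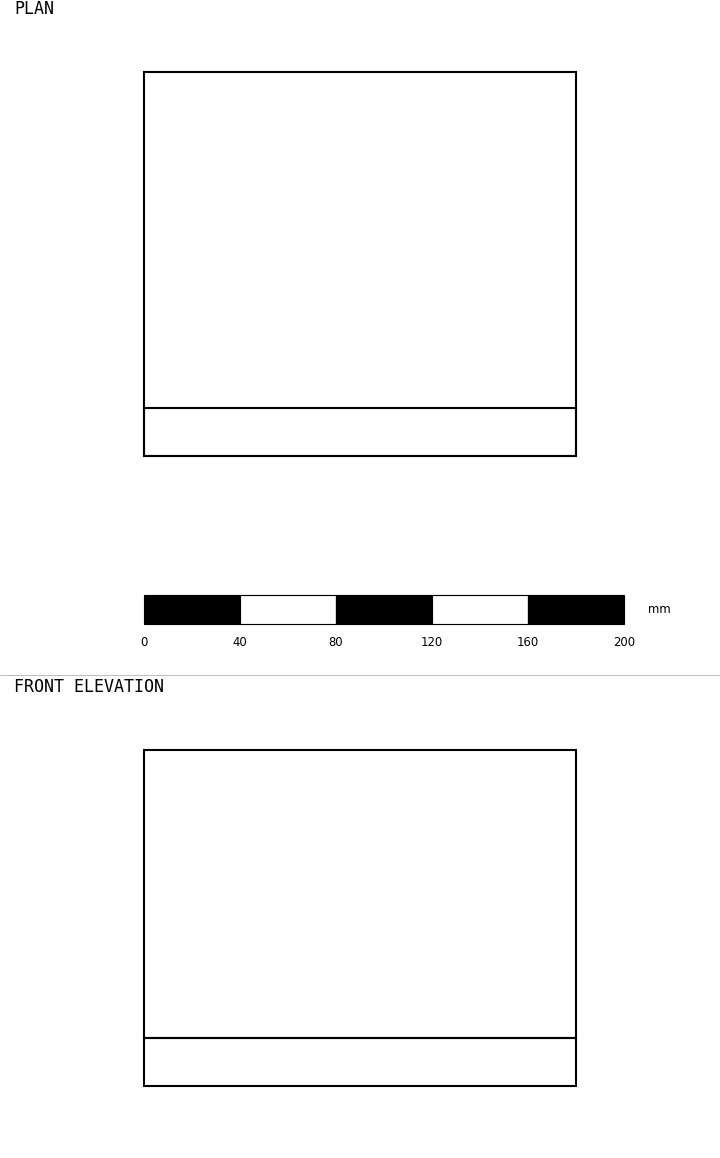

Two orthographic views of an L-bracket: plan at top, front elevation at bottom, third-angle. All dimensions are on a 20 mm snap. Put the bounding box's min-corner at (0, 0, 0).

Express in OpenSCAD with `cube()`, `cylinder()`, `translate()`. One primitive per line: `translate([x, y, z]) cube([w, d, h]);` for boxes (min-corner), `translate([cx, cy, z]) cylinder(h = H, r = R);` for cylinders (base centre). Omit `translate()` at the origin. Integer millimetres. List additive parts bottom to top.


cube([180, 160, 20]);
translate([0, 0, 20]) cube([180, 20, 120]);


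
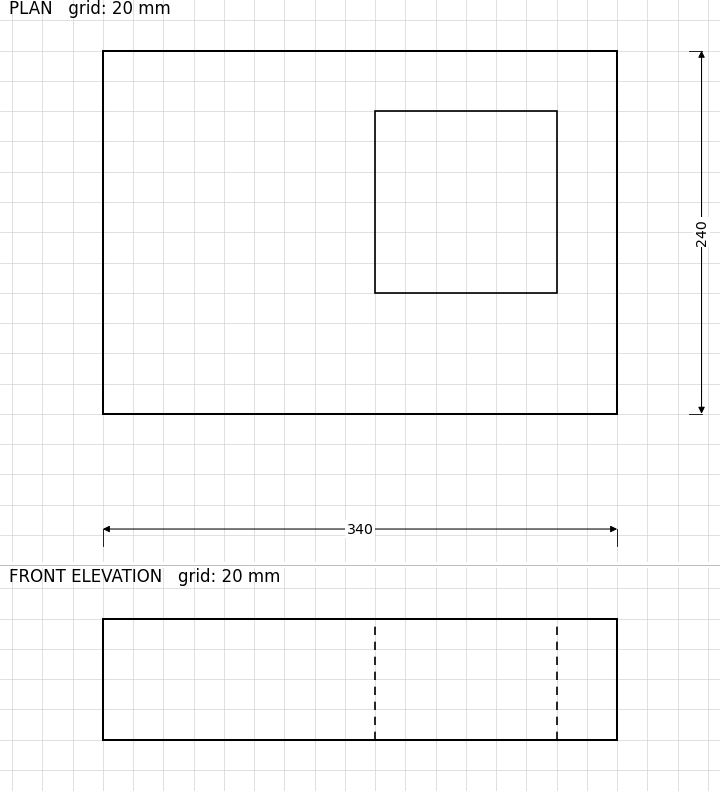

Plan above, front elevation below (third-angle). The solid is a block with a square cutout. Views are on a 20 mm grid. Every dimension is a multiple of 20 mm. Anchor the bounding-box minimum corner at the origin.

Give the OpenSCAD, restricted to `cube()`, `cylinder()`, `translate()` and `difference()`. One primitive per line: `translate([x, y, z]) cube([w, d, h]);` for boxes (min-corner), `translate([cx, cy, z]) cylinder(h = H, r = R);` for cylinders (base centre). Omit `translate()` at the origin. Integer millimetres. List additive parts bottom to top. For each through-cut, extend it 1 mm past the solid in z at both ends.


difference() {
  cube([340, 240, 80]);
  translate([180, 80, -1]) cube([120, 120, 82]);
}
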